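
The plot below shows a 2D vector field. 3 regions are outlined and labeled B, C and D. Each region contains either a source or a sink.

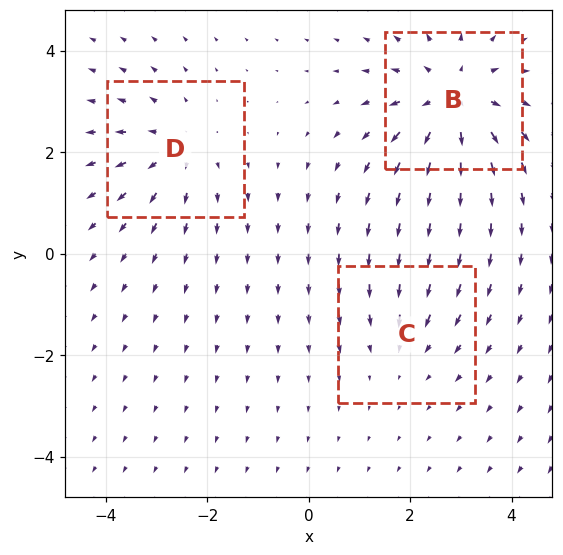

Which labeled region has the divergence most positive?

Divergence at each region's feature centre — B: about +4, C: about -2, D: about +3. Region B is most positive.

B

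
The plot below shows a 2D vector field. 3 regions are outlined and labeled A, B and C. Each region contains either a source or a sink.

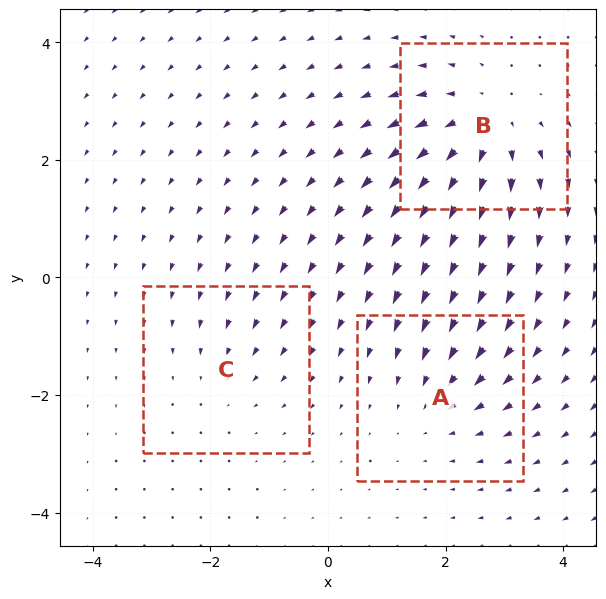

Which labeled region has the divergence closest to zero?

Divergence at each region's feature centre — A: about -3, B: about +4, C: about -2. Region C is closest to zero.

C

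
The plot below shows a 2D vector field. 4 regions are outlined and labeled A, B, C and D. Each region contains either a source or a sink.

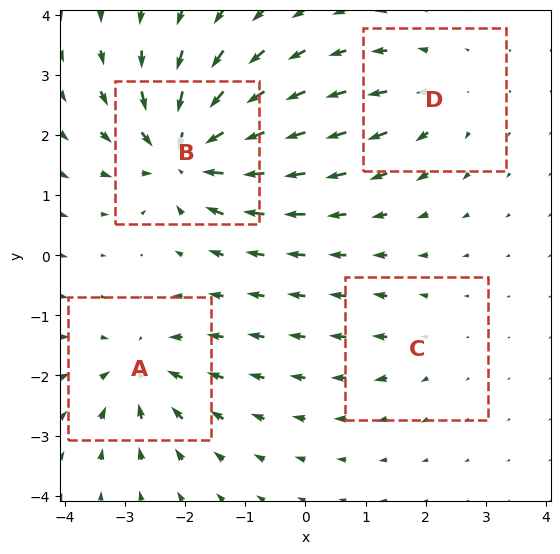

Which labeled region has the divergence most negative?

Divergence at each region's feature centre — A: about -5, B: about -8, C: about +2, D: about +4. Region B is most negative.

B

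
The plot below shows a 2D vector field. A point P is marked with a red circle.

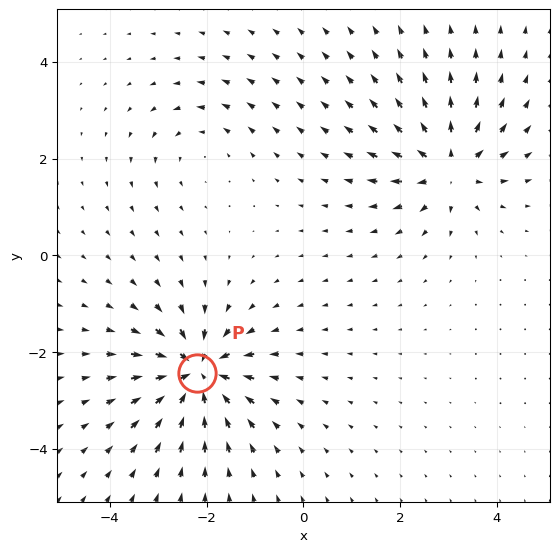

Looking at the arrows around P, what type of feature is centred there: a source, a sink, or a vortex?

sink

At P (-2.2, -2.4) the arrows converge inward. Divergence about -7, curl ≈0 — negative divergence with near-zero curl is a sink.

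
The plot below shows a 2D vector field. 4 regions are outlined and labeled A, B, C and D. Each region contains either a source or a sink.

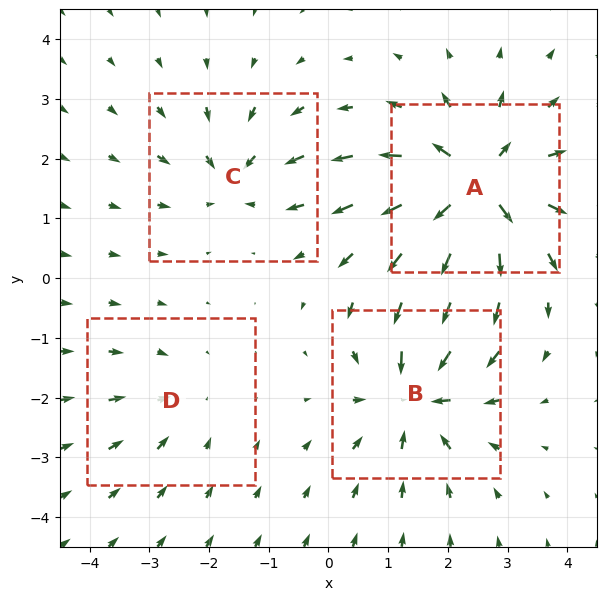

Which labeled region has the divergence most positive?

A

Divergence at each region's feature centre — A: about +7, B: about -6, C: about -4, D: about -2. Region A is most positive.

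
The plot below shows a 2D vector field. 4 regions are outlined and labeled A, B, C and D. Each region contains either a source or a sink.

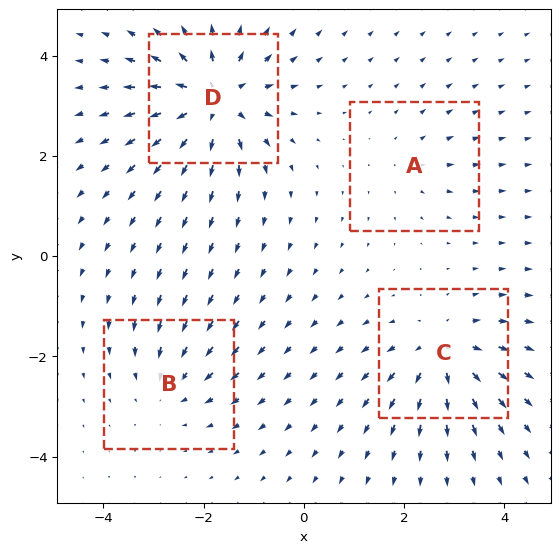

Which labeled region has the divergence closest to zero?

Divergence at each region's feature centre — A: about +2, B: about -3, C: about +5, D: about +7. Region A is closest to zero.

A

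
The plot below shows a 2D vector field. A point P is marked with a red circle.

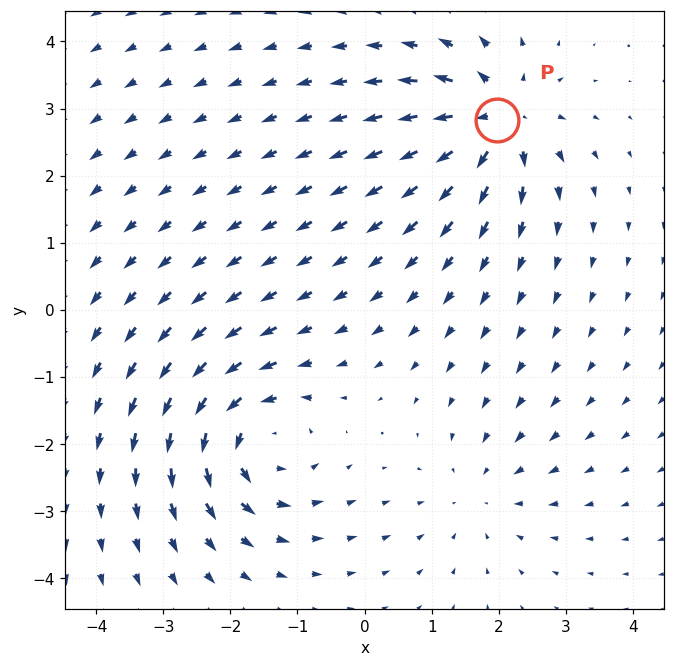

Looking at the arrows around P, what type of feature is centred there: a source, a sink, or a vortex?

At P (2.0, 2.8) the arrows spread outward. Divergence about +6, curl ≈0 — positive divergence with near-zero curl is a source.

source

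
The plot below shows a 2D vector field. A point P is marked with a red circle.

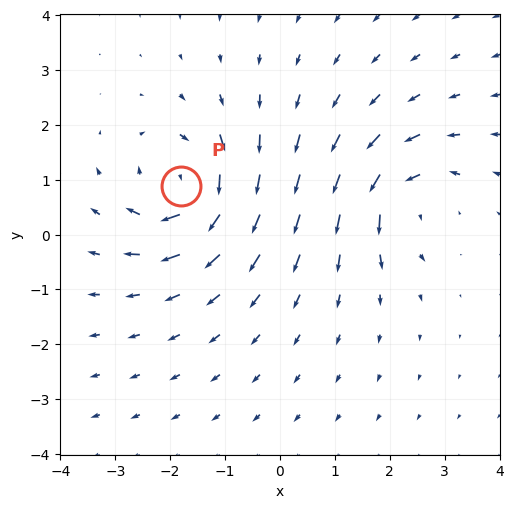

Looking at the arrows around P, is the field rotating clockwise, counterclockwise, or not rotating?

Near P at (-1.8, 0.9) the arrows circulate clockwise. The curl (z-component) there is about -5; negative curl means clockwise rotation.

clockwise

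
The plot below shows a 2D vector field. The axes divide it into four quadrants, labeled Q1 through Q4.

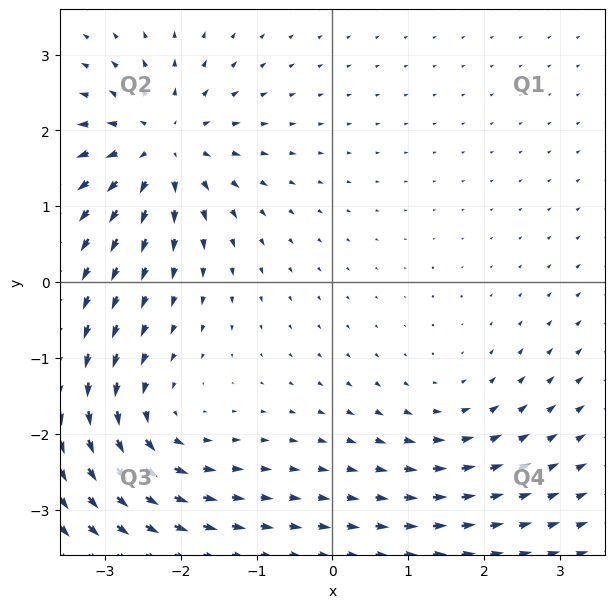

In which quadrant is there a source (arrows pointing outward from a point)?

The source sits at approximately (-2.2, 1.8), which lies in quadrant Q2. The divergence there is about +6, positive as expected for a source.

Q2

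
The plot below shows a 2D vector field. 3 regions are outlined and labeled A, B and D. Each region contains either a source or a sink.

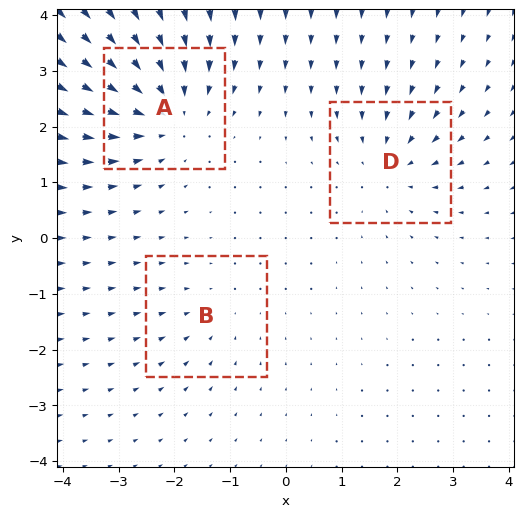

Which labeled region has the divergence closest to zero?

Divergence at each region's feature centre — A: about -5, B: about -2, D: about -3. Region B is closest to zero.

B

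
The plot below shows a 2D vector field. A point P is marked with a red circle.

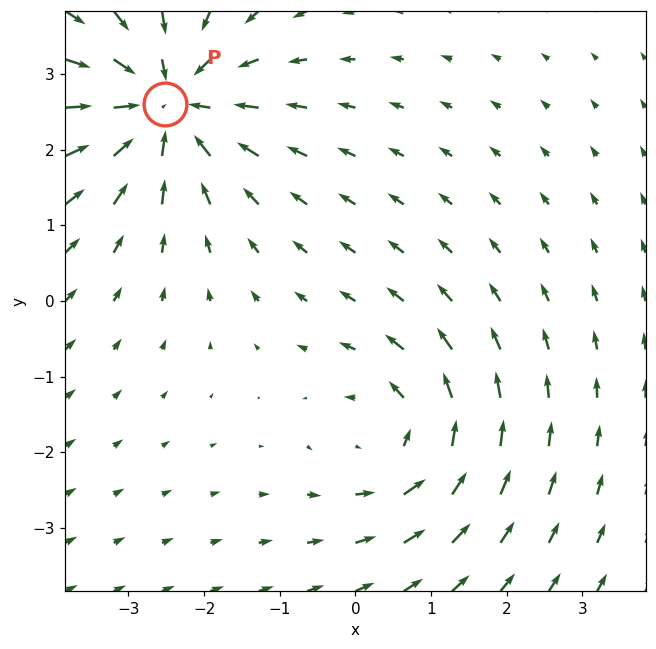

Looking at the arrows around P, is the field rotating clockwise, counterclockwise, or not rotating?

not rotating

Near P at (-2.5, 2.6) the arrows show no circulation. The curl there is ≈0.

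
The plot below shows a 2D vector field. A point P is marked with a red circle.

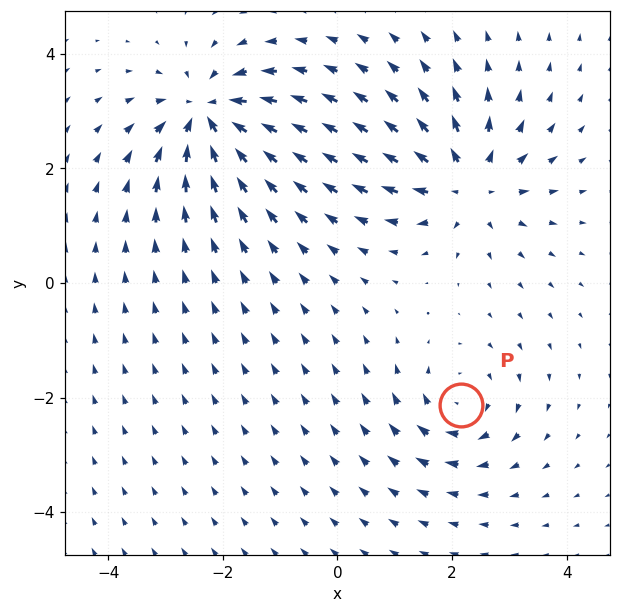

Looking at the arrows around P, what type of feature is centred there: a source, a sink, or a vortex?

At P (2.2, -2.1) the arrows circulate clockwise. Divergence ≈0, curl about -3 — near-zero divergence with nonzero curl is a vortex.

vortex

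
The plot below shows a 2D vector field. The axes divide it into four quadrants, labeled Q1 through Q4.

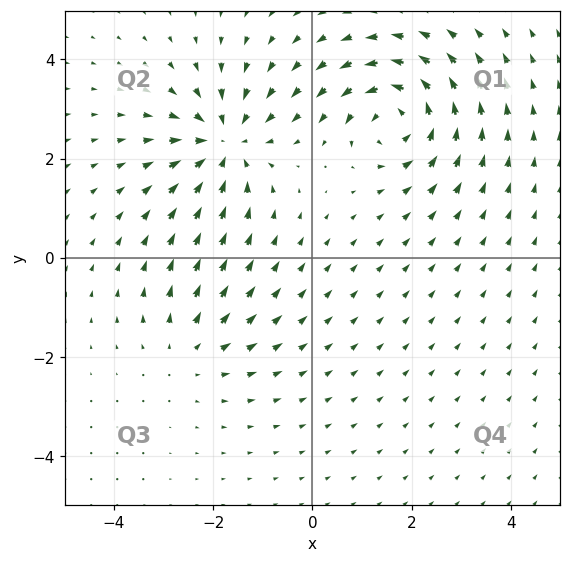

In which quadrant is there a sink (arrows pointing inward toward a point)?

The sink sits at approximately (-1.8, 2.3), which lies in quadrant Q2. The divergence there is about -5, negative as expected for a sink.

Q2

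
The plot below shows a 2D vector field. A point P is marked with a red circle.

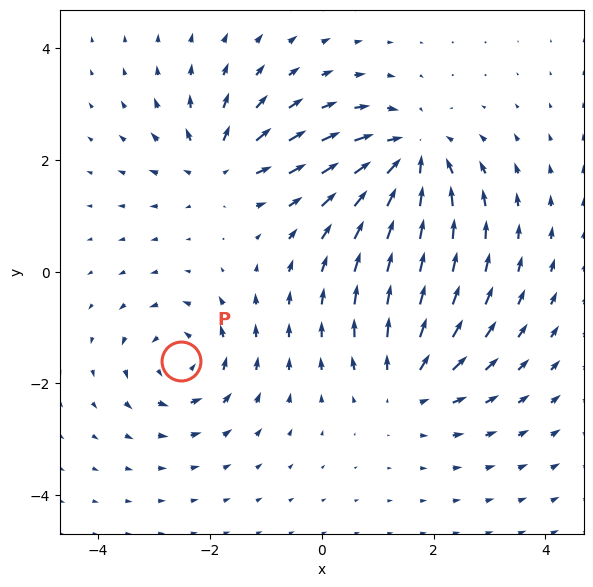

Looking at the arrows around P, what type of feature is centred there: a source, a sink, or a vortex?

At P (-2.5, -1.6) the arrows circulate counterclockwise. Divergence ≈0, curl about +4 — near-zero divergence with nonzero curl is a vortex.

vortex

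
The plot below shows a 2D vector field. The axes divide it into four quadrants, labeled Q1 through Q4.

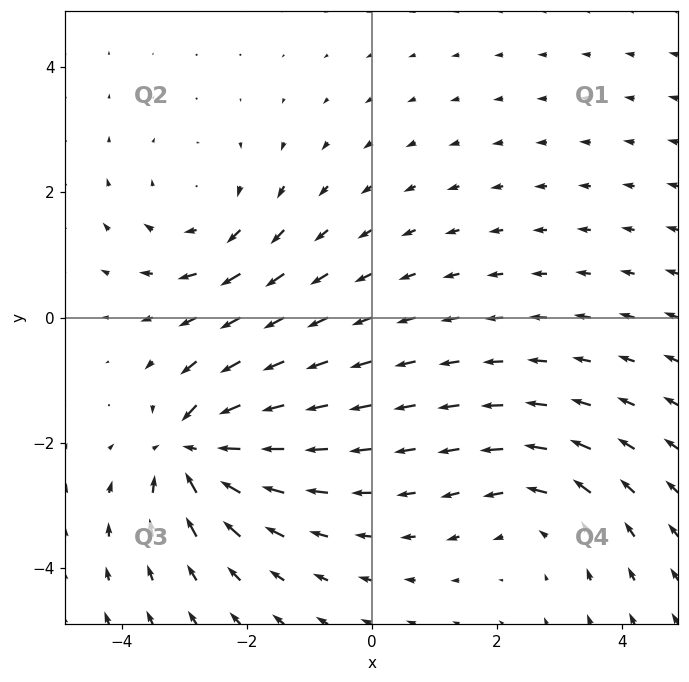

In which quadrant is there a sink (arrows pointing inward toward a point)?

The sink sits at approximately (-2.8, -2.1), which lies in quadrant Q3. The divergence there is about -6, negative as expected for a sink.

Q3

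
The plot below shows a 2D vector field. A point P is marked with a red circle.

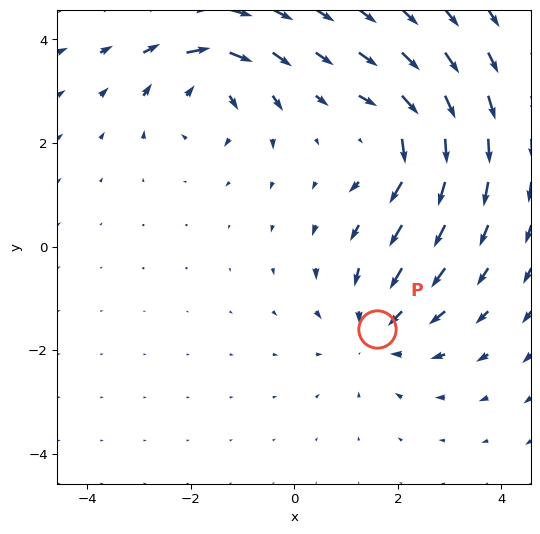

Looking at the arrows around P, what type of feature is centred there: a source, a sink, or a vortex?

At P (1.6, -1.6) the arrows converge inward. Divergence about -3, curl ≈0 — negative divergence with near-zero curl is a sink.

sink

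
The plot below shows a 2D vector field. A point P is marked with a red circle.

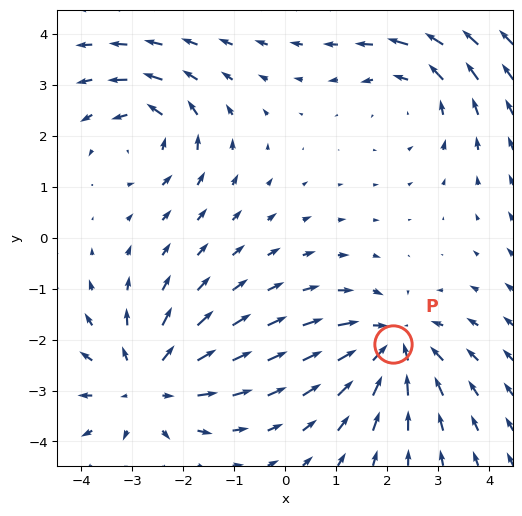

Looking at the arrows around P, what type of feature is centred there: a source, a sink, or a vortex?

sink

At P (2.1, -2.1) the arrows converge inward. Divergence about -4, curl ≈0 — negative divergence with near-zero curl is a sink.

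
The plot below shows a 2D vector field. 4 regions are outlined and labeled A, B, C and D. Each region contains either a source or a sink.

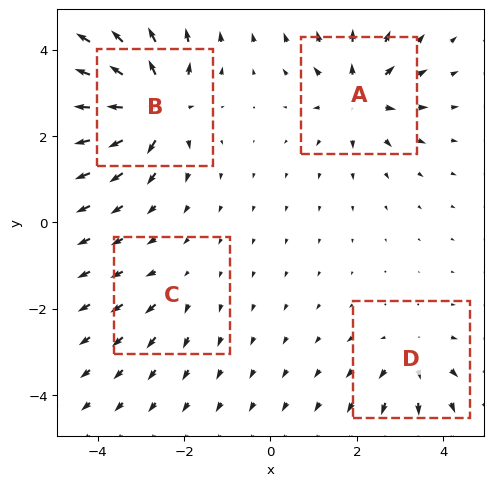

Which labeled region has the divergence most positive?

B

Divergence at each region's feature centre — A: about +6, B: about +9, C: about +3, D: about +4. Region B is most positive.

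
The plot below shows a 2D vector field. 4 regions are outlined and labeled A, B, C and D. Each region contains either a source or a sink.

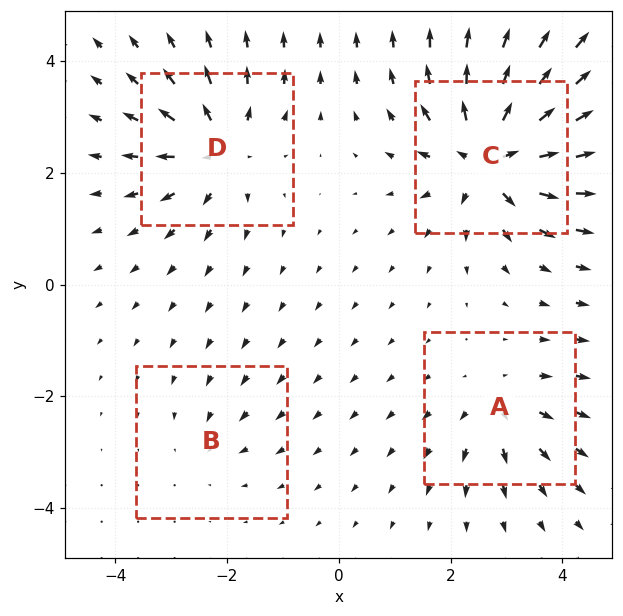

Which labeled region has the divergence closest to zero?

Divergence at each region's feature centre — A: about +4, B: about -2, C: about +9, D: about +6. Region B is closest to zero.

B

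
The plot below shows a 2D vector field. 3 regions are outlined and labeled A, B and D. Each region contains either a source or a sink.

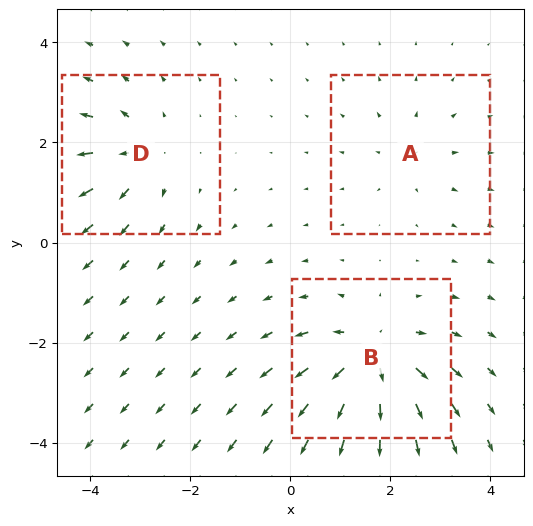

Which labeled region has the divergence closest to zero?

A

Divergence at each region's feature centre — A: about +2, B: about +5, D: about +3. Region A is closest to zero.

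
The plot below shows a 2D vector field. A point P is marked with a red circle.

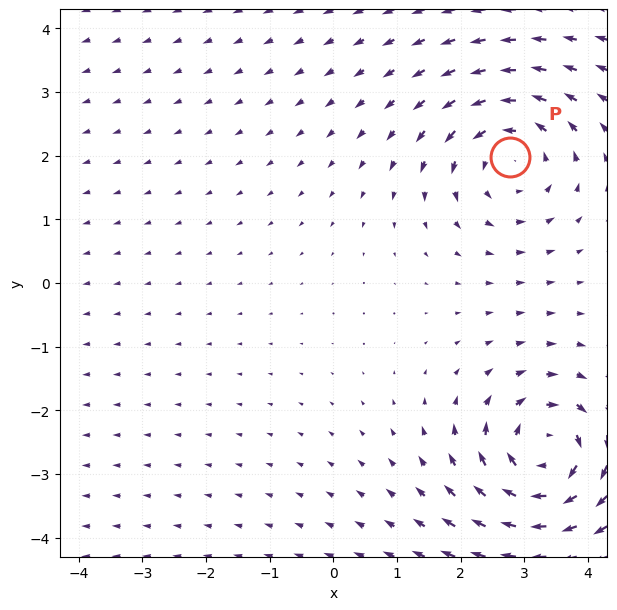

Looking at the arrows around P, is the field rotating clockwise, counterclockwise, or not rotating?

Near P at (2.8, 2.0) the arrows circulate counterclockwise. The curl (z-component) there is about +3; positive curl means counterclockwise rotation.

counterclockwise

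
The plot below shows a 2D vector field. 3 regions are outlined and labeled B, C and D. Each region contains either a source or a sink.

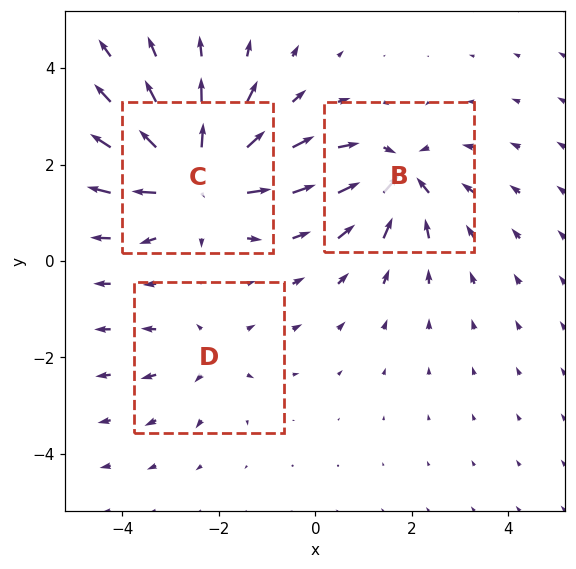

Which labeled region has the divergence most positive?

C

Divergence at each region's feature centre — B: about -4, C: about +6, D: about +2. Region C is most positive.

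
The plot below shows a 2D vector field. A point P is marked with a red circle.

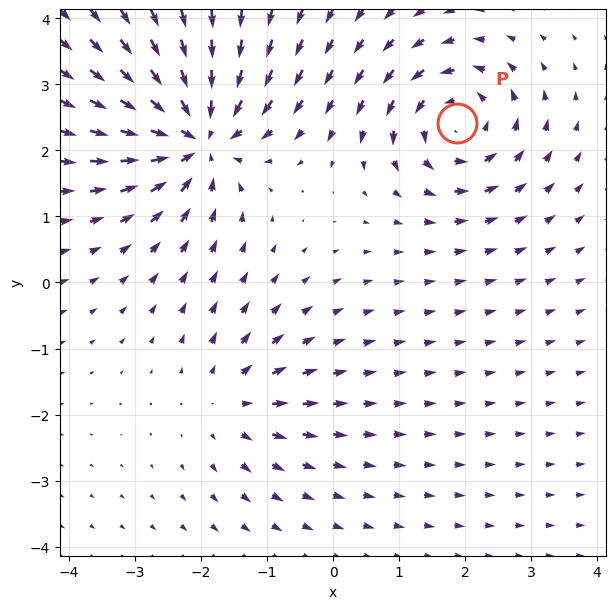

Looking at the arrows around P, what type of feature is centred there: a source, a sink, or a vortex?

vortex

At P (1.9, 2.4) the arrows circulate counterclockwise. Divergence ≈0, curl about +5 — near-zero divergence with nonzero curl is a vortex.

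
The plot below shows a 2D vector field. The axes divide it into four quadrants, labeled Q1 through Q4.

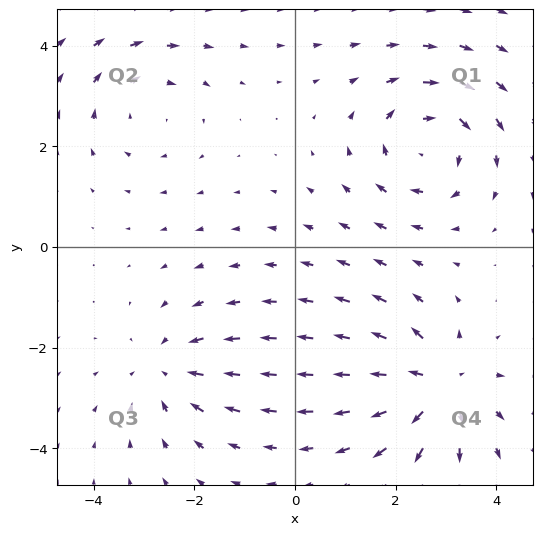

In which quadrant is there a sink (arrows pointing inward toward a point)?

The sink sits at approximately (-2.5, -2.4), which lies in quadrant Q3. The divergence there is about -3, negative as expected for a sink.

Q3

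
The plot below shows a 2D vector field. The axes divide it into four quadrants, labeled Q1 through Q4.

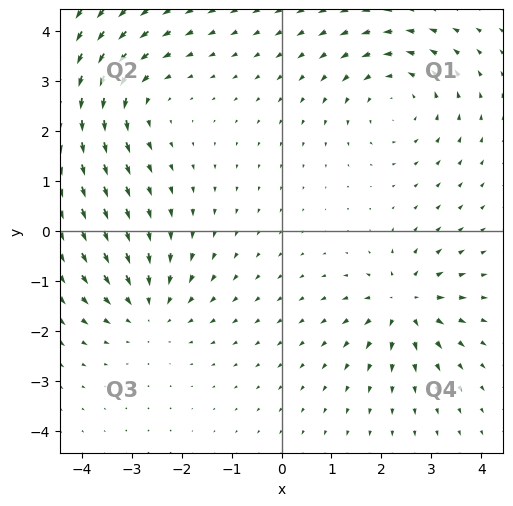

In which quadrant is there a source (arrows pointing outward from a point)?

The source sits at approximately (2.5, -1.5), which lies in quadrant Q4. The divergence there is about +5, positive as expected for a source.

Q4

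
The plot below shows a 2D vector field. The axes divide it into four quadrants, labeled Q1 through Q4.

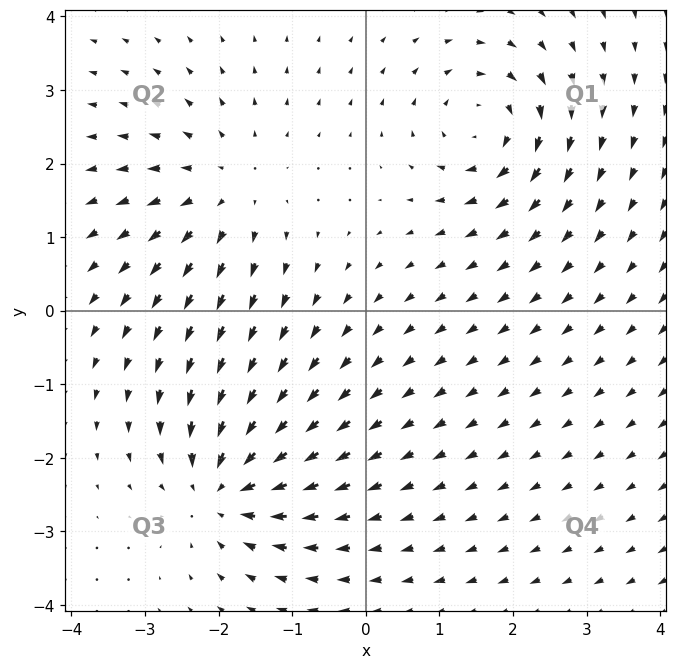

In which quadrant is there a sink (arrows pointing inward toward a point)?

The sink sits at approximately (-1.9, -2.4), which lies in quadrant Q3. The divergence there is about -4, negative as expected for a sink.

Q3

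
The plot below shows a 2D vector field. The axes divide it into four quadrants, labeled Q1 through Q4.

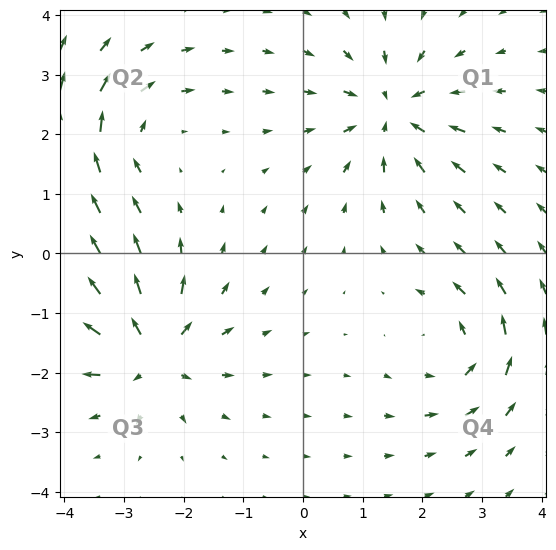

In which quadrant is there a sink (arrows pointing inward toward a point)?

Q1

The sink sits at approximately (1.5, 2.4), which lies in quadrant Q1. The divergence there is about -5, negative as expected for a sink.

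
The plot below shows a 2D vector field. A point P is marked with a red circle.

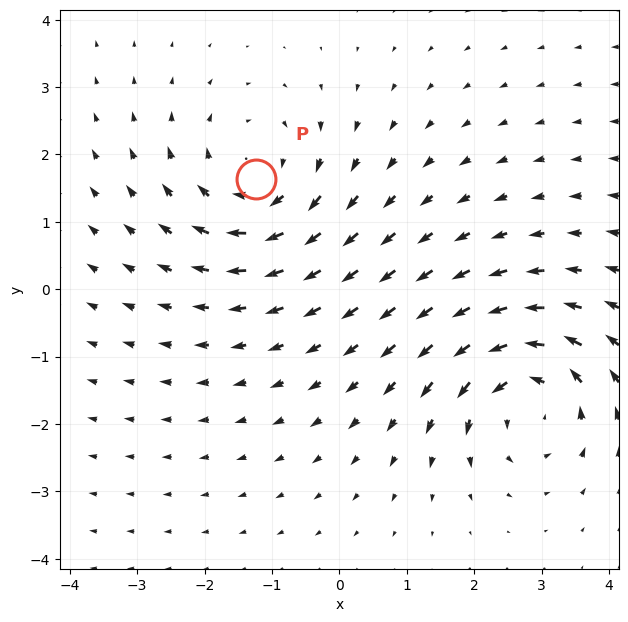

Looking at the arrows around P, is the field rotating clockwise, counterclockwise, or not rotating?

Near P at (-1.2, 1.6) the arrows circulate clockwise. The curl (z-component) there is about -3; negative curl means clockwise rotation.

clockwise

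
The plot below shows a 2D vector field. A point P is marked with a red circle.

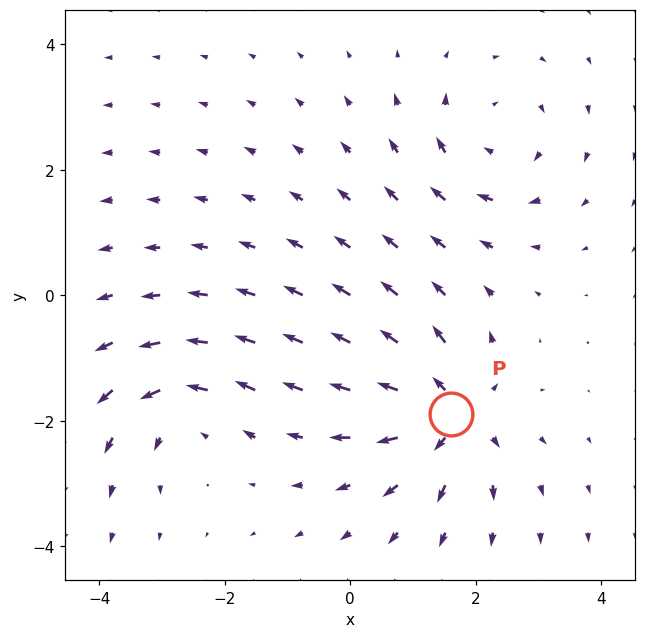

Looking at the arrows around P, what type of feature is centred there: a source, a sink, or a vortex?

source

At P (1.6, -1.9) the arrows spread outward. Divergence about +5, curl ≈0 — positive divergence with near-zero curl is a source.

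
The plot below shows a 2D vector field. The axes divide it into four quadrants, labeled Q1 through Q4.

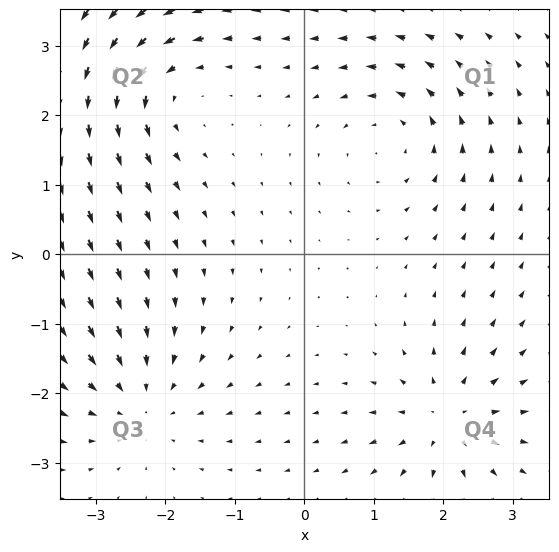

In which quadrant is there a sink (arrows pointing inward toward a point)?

The sink sits at approximately (-2.4, -2.1), which lies in quadrant Q3. The divergence there is about -5, negative as expected for a sink.

Q3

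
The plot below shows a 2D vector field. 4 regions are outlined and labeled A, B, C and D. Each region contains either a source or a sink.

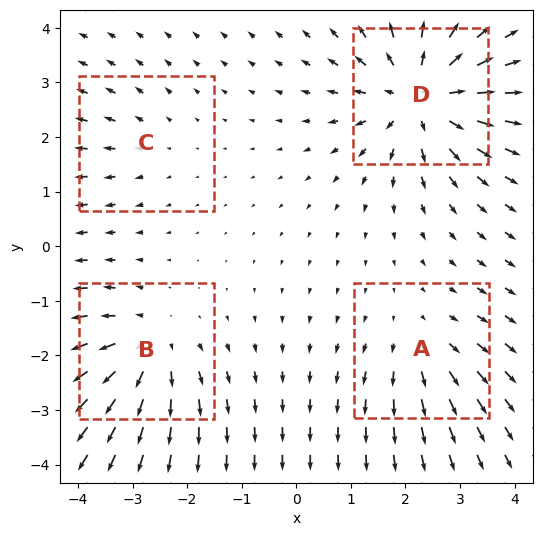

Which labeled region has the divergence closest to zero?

C

Divergence at each region's feature centre — A: about +3, B: about +5, C: about +2, D: about +7. Region C is closest to zero.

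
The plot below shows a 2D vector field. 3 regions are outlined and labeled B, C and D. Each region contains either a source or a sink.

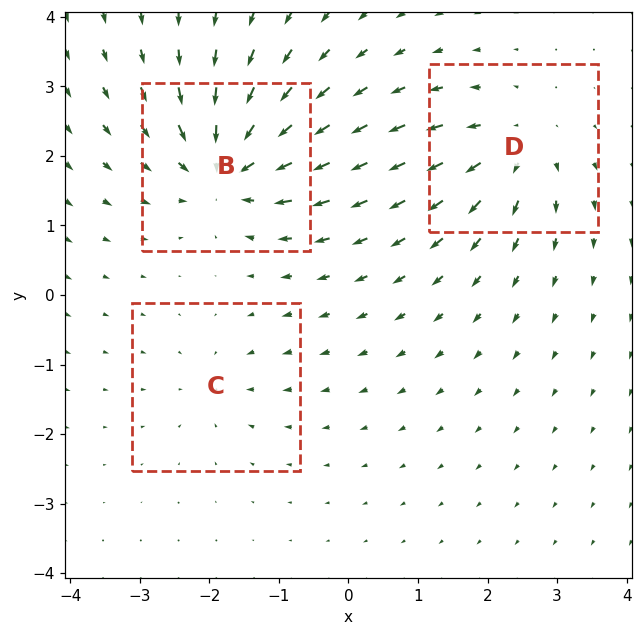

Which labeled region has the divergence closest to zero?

Divergence at each region's feature centre — B: about -6, C: about -2, D: about +4. Region C is closest to zero.

C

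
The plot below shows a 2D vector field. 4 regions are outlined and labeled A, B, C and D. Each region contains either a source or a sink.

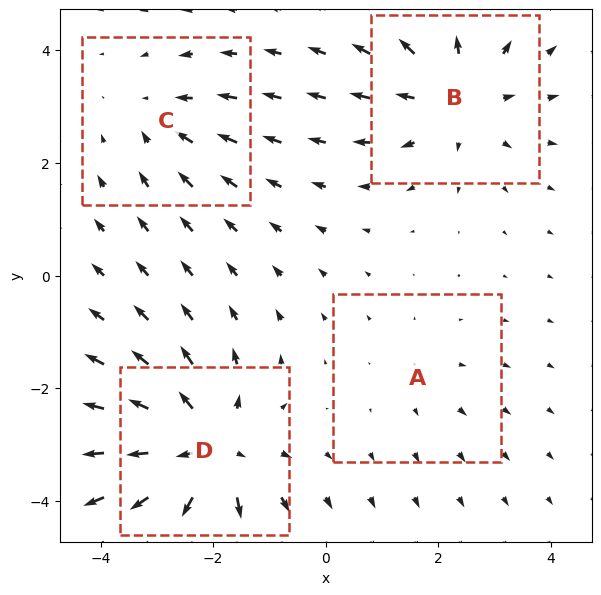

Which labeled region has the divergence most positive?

Divergence at each region's feature centre — A: about +2, B: about +4, C: about -3, D: about +6. Region D is most positive.

D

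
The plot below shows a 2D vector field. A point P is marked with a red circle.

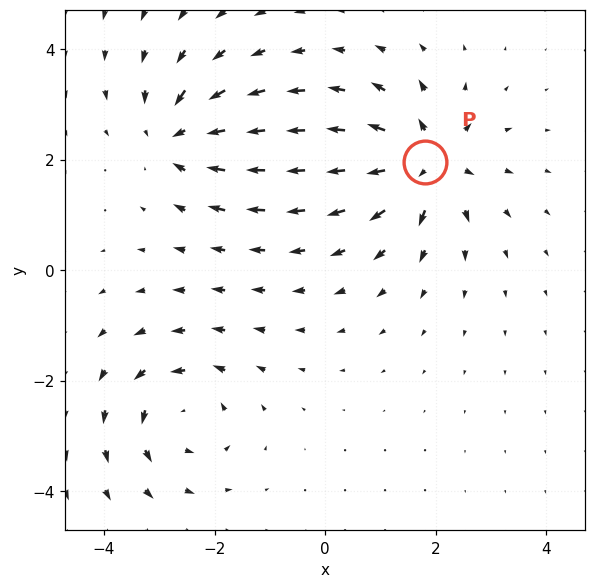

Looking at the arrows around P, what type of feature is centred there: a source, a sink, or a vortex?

At P (1.8, 2.0) the arrows spread outward. Divergence about +4, curl ≈0 — positive divergence with near-zero curl is a source.

source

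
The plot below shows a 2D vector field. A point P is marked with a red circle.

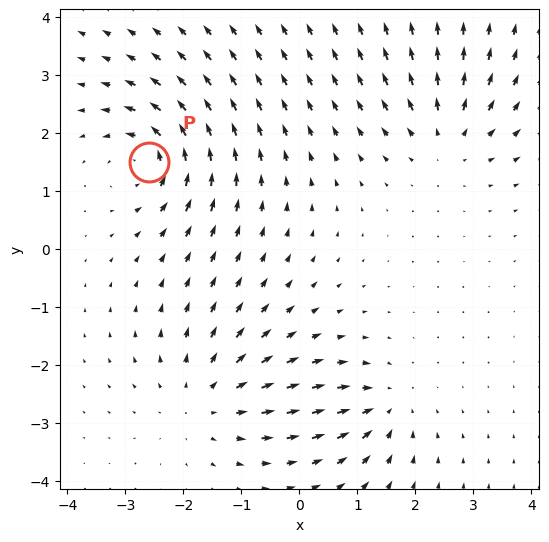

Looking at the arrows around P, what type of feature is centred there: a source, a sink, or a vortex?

vortex

At P (-2.6, 1.5) the arrows circulate counterclockwise. Divergence ≈0, curl about +5 — near-zero divergence with nonzero curl is a vortex.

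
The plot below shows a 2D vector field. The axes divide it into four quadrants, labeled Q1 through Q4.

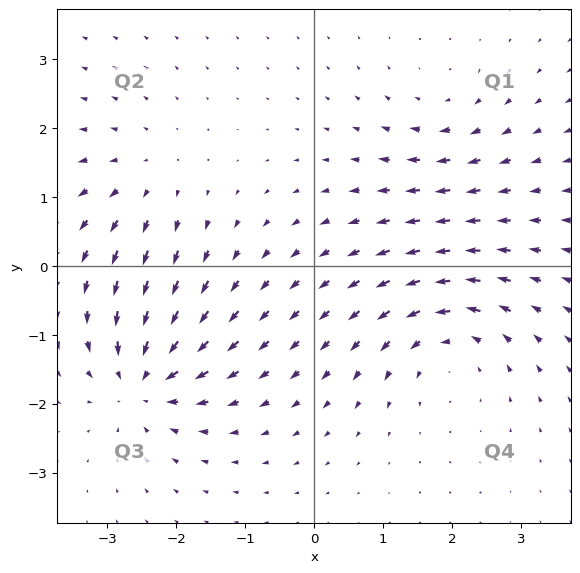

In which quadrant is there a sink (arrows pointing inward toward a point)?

Q3

The sink sits at approximately (-2.5, -1.7), which lies in quadrant Q3. The divergence there is about -5, negative as expected for a sink.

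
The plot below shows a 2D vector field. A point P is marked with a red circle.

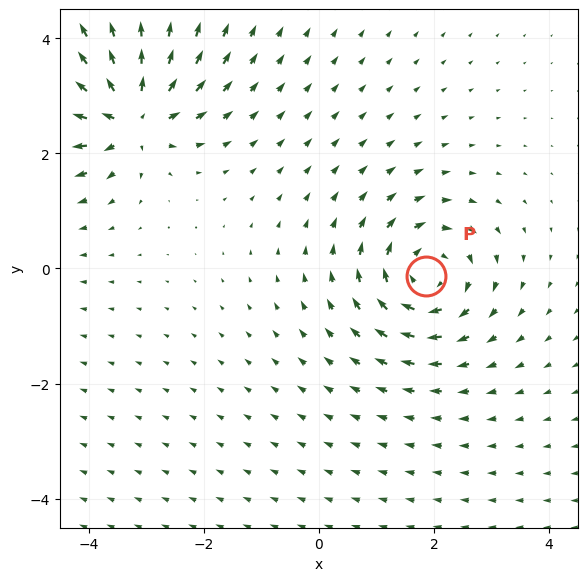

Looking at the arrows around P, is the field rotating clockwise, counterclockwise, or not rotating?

clockwise

Near P at (1.9, -0.1) the arrows circulate clockwise. The curl (z-component) there is about -5; negative curl means clockwise rotation.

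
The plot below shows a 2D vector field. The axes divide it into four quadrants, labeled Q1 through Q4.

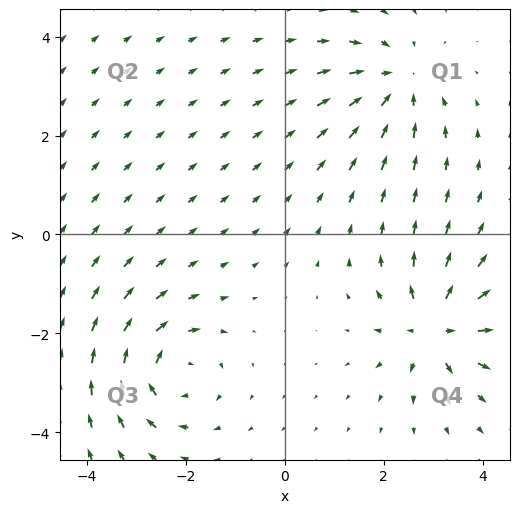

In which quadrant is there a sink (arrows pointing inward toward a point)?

Q1

The sink sits at approximately (2.3, 3.1), which lies in quadrant Q1. The divergence there is about -5, negative as expected for a sink.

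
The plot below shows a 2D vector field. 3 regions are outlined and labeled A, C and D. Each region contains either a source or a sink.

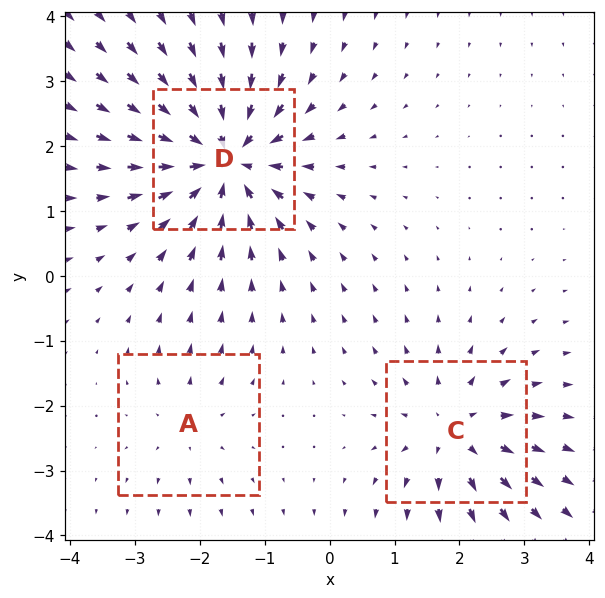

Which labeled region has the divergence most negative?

Divergence at each region's feature centre — A: about +2, C: about +4, D: about -6. Region D is most negative.

D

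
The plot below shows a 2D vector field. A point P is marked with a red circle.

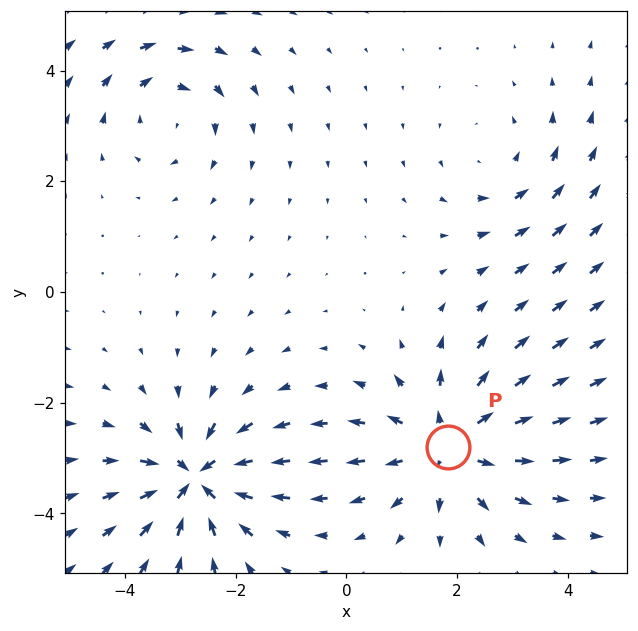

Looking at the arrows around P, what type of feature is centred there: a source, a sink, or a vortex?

At P (1.8, -2.8) the arrows spread outward. Divergence about +5, curl ≈0 — positive divergence with near-zero curl is a source.

source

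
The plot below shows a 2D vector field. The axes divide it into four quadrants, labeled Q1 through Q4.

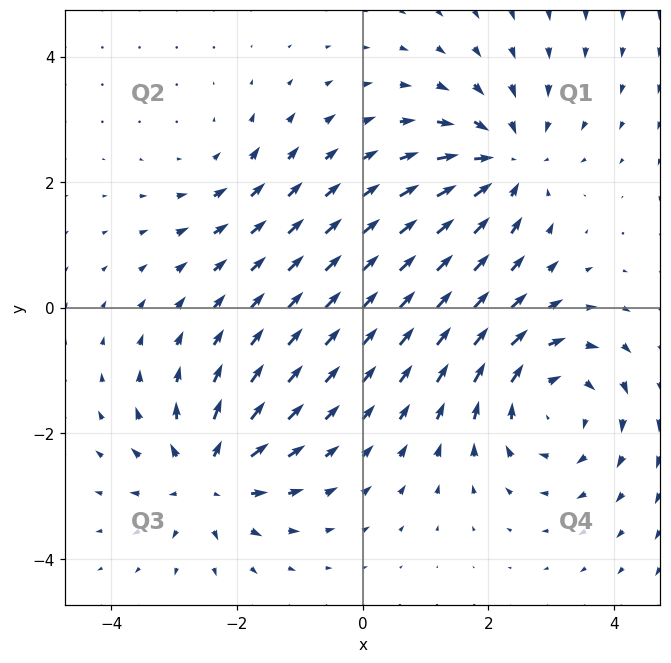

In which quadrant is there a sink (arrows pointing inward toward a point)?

The sink sits at approximately (2.3, 2.3), which lies in quadrant Q1. The divergence there is about -4, negative as expected for a sink.

Q1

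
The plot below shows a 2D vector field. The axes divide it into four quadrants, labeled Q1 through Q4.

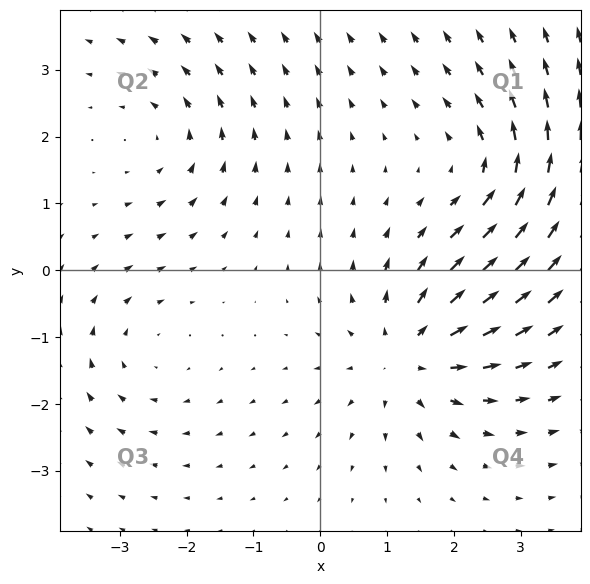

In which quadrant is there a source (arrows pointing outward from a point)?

Q4

The source sits at approximately (1.3, -1.3), which lies in quadrant Q4. The divergence there is about +5, positive as expected for a source.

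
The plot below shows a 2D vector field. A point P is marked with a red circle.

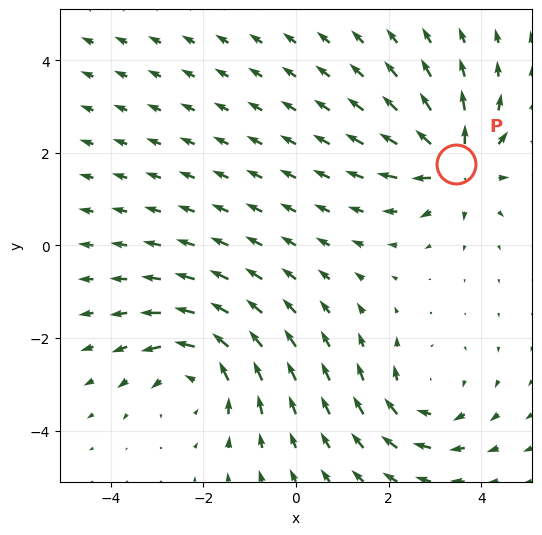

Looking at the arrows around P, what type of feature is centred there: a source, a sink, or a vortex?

source

At P (3.5, 1.8) the arrows spread outward. Divergence about +6, curl ≈0 — positive divergence with near-zero curl is a source.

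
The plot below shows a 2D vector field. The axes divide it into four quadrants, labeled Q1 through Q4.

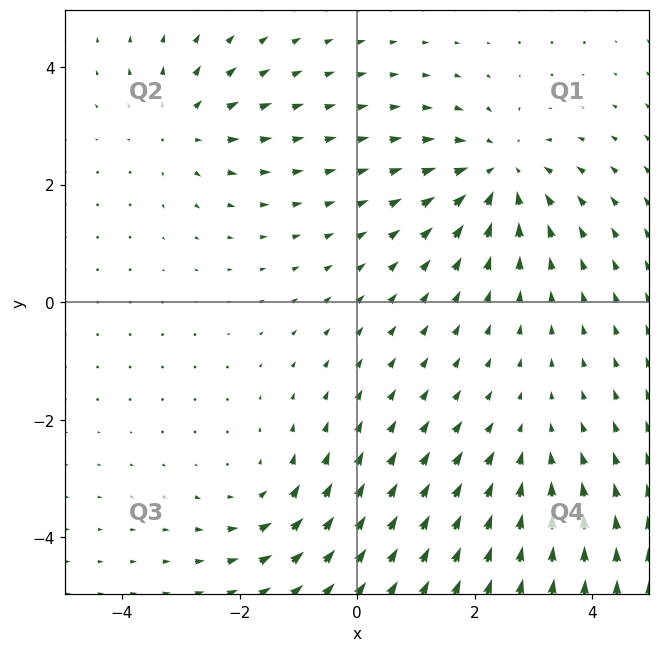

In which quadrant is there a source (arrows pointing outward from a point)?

The source sits at approximately (-2.9, 3.0), which lies in quadrant Q2. The divergence there is about +4, positive as expected for a source.

Q2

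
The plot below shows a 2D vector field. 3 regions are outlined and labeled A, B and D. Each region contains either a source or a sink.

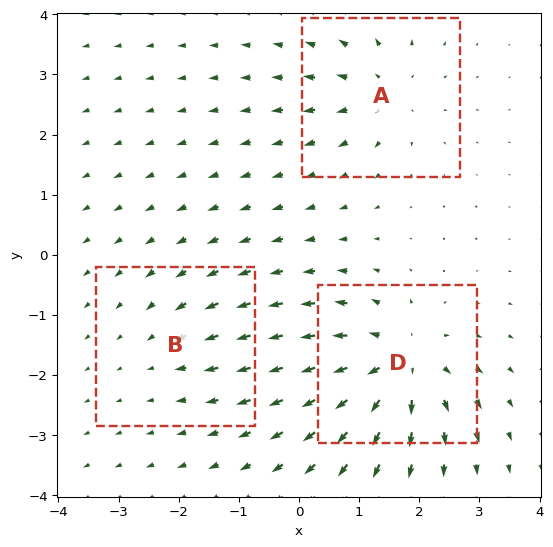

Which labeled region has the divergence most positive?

D

Divergence at each region's feature centre — A: about +4, B: about -2, D: about +6. Region D is most positive.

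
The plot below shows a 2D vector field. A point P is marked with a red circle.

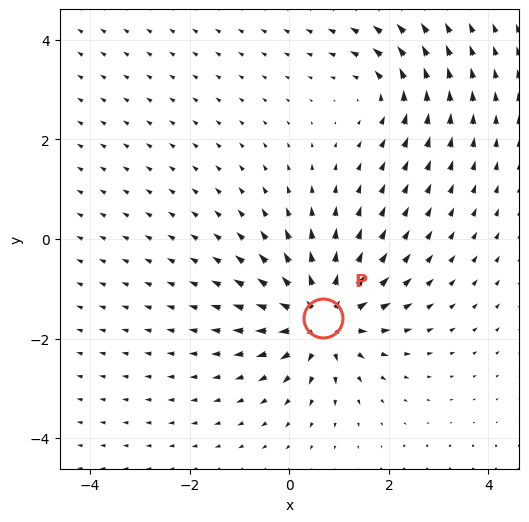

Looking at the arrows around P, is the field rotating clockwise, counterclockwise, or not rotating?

Near P at (0.7, -1.6) the arrows show no circulation. The curl there is ≈0.

not rotating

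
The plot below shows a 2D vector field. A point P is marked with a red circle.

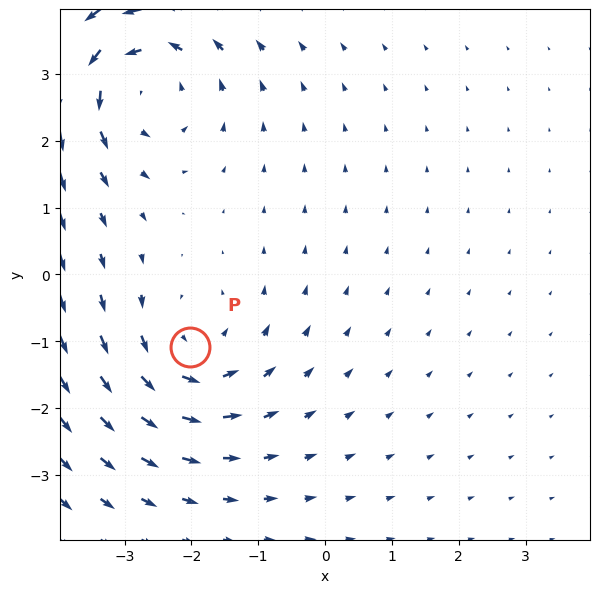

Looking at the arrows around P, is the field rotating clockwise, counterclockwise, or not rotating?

Near P at (-2.0, -1.1) the arrows circulate counterclockwise. The curl (z-component) there is about +3; positive curl means counterclockwise rotation.

counterclockwise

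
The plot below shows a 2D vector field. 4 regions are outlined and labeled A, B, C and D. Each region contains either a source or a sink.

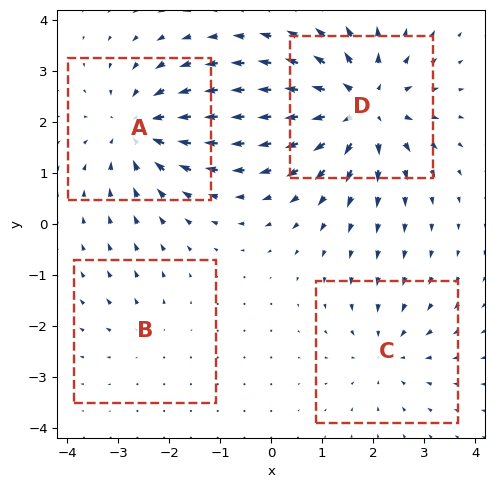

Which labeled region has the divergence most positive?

D

Divergence at each region's feature centre — A: about -5, B: about +2, C: about -3, D: about +7. Region D is most positive.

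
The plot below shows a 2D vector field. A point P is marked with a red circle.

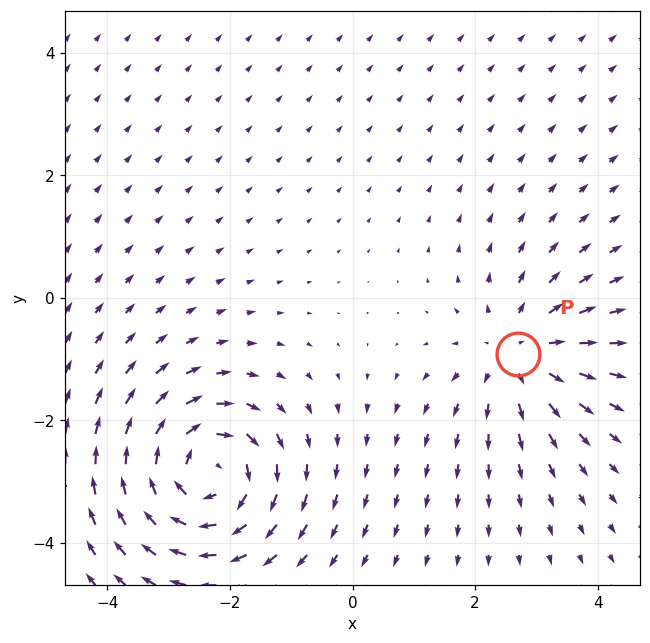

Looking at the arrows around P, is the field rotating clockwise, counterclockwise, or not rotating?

Near P at (2.7, -0.9) the arrows show no circulation. The curl there is ≈0.

not rotating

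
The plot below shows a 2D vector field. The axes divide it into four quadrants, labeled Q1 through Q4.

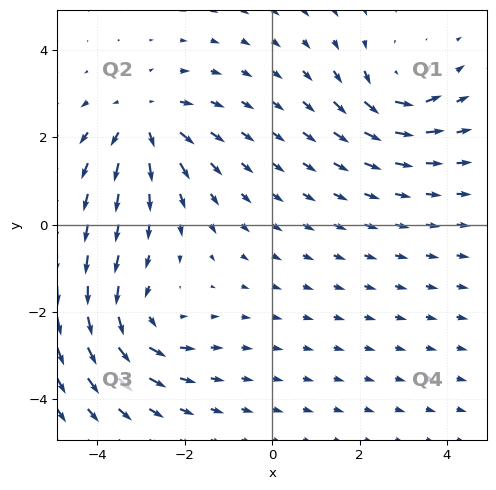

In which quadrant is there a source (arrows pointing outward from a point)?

The source sits at approximately (-2.9, 2.4), which lies in quadrant Q2. The divergence there is about +4, positive as expected for a source.

Q2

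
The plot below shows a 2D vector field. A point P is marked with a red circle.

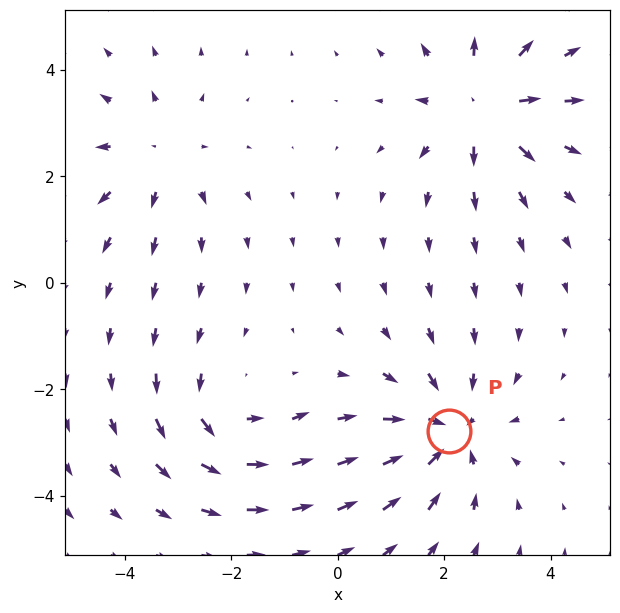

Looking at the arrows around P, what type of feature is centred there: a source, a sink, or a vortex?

At P (2.1, -2.8) the arrows converge inward. Divergence about -4, curl ≈0 — negative divergence with near-zero curl is a sink.

sink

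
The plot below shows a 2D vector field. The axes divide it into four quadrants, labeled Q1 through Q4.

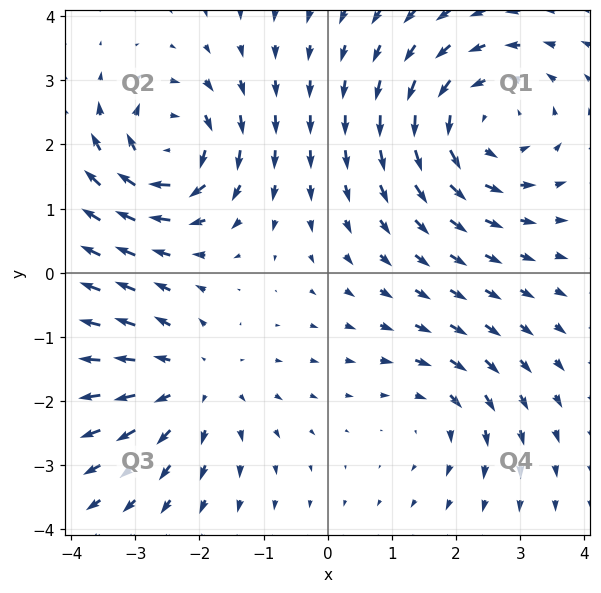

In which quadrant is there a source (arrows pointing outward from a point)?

Q3

The source sits at approximately (-2.1, -1.7), which lies in quadrant Q3. The divergence there is about +3, positive as expected for a source.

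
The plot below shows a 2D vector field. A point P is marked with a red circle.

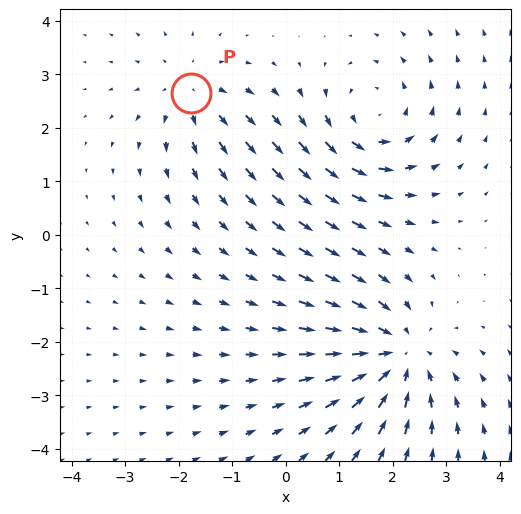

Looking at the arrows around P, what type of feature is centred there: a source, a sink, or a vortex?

source

At P (-1.8, 2.6) the arrows spread outward. Divergence about +3, curl ≈0 — positive divergence with near-zero curl is a source.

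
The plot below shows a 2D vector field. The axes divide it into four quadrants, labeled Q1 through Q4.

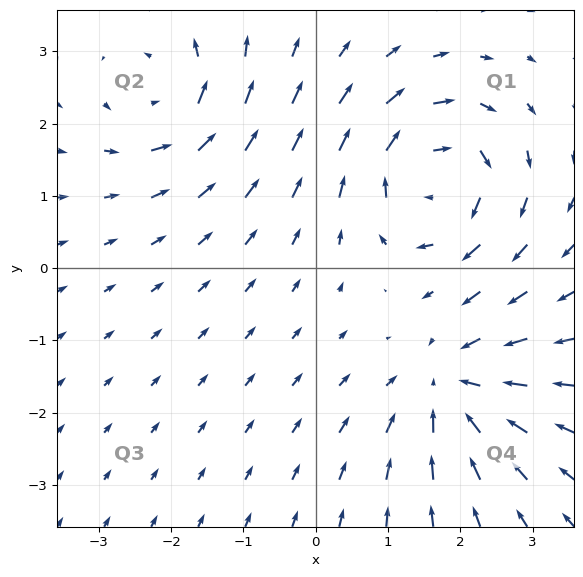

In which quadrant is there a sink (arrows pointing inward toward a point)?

Q4

The sink sits at approximately (1.9, -1.6), which lies in quadrant Q4. The divergence there is about -5, negative as expected for a sink.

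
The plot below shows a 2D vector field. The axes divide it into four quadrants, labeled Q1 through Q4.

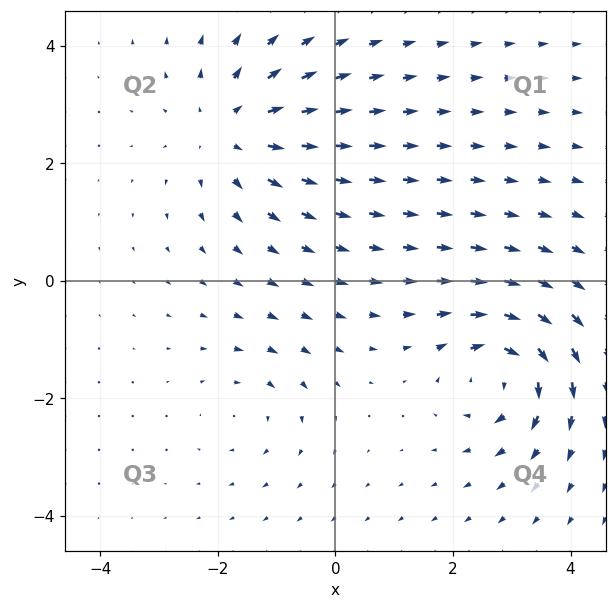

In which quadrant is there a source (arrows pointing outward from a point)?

Q2

The source sits at approximately (-1.8, 2.6), which lies in quadrant Q2. The divergence there is about +4, positive as expected for a source.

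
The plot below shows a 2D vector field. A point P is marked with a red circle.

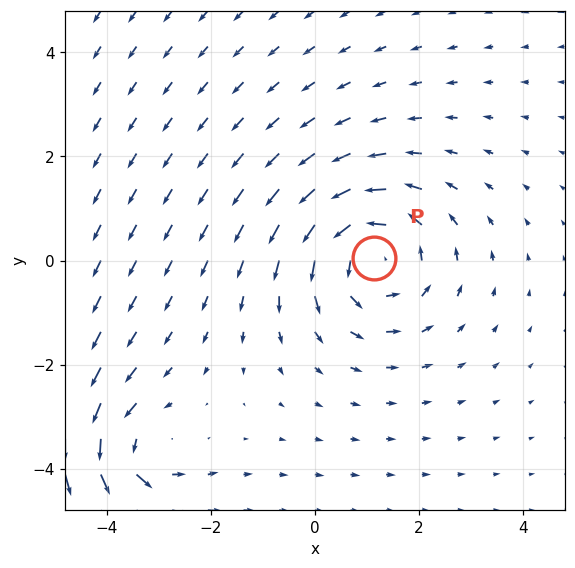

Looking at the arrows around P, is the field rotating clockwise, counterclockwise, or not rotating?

Near P at (1.1, 0.0) the arrows circulate counterclockwise. The curl (z-component) there is about +3; positive curl means counterclockwise rotation.

counterclockwise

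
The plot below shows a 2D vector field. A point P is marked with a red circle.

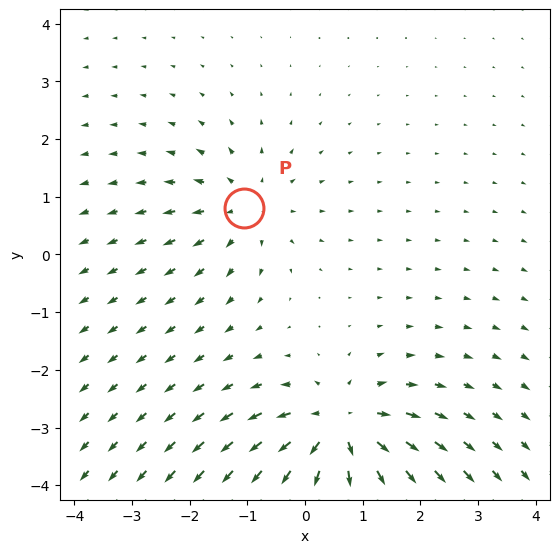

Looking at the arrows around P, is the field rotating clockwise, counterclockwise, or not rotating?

not rotating

Near P at (-1.1, 0.8) the arrows show no circulation. The curl there is ≈0.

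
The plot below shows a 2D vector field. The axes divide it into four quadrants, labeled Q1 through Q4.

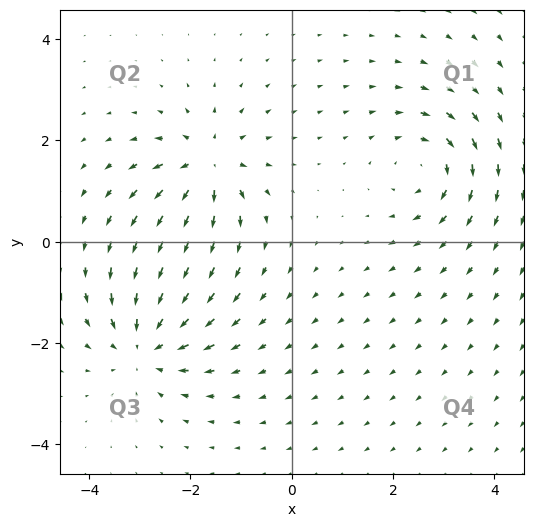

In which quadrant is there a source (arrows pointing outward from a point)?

The source sits at approximately (-1.7, 1.5), which lies in quadrant Q2. The divergence there is about +5, positive as expected for a source.

Q2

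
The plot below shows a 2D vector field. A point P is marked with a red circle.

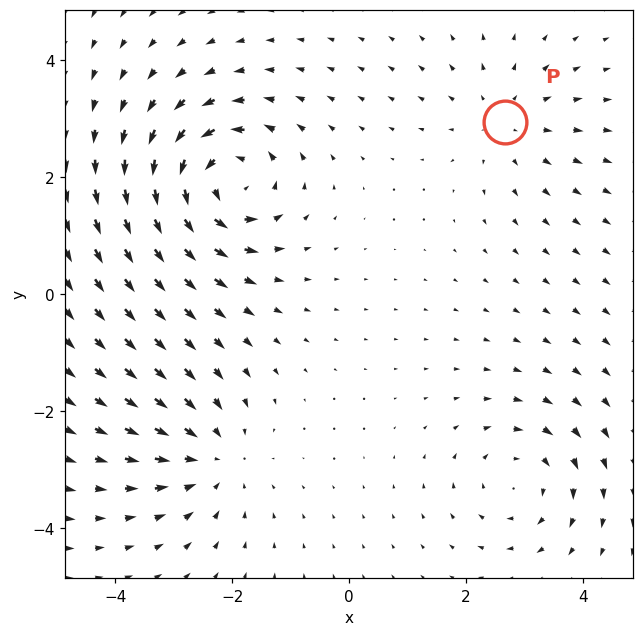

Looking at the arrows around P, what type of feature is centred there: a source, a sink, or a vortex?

At P (2.7, 3.0) the arrows spread outward. Divergence about +2, curl ≈0 — positive divergence with near-zero curl is a source.

source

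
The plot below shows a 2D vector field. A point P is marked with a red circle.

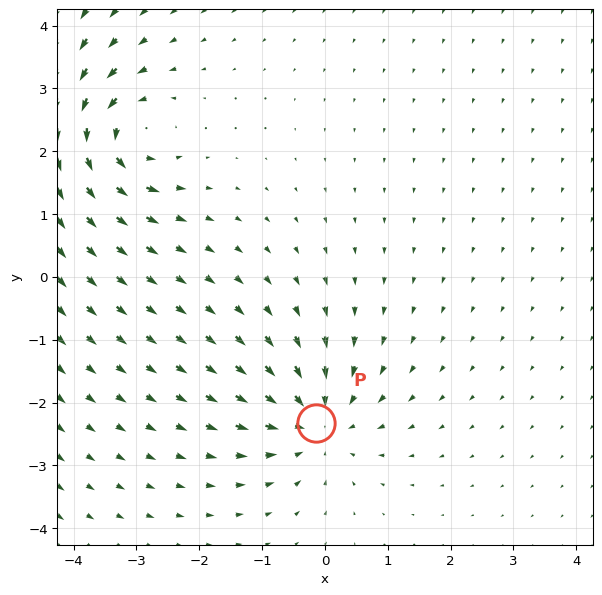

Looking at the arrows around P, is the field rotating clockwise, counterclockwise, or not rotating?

not rotating

Near P at (-0.1, -2.3) the arrows show no circulation. The curl there is ≈0.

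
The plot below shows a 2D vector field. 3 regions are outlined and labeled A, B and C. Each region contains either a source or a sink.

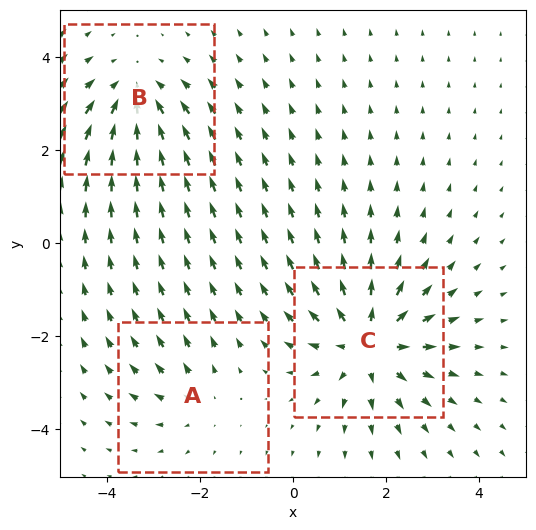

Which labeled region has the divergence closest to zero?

A

Divergence at each region's feature centre — A: about +2, B: about -3, C: about +5. Region A is closest to zero.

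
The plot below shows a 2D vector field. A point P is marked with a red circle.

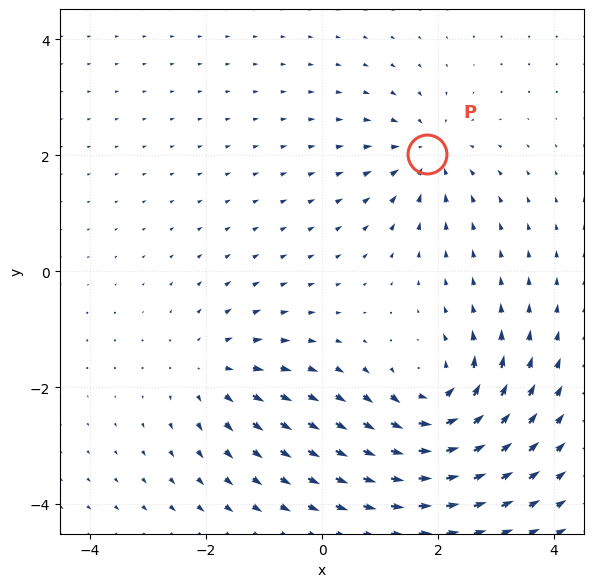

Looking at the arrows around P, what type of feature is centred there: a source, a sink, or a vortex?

At P (1.8, 2.0) the arrows converge inward. Divergence about -4, curl ≈0 — negative divergence with near-zero curl is a sink.

sink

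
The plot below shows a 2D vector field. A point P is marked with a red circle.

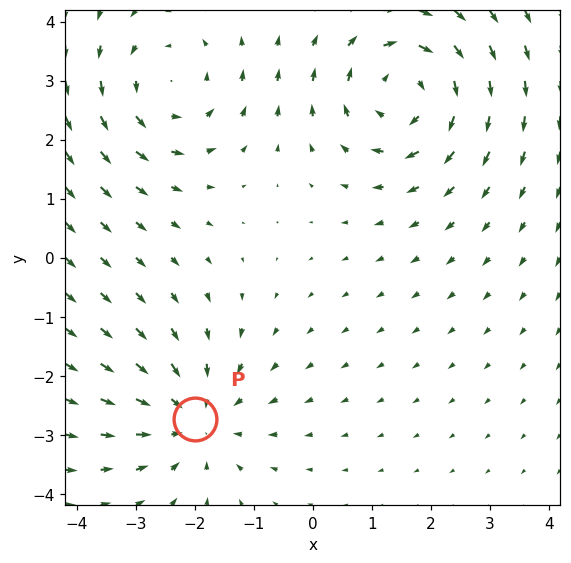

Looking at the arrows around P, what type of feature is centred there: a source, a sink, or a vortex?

At P (-2.0, -2.7) the arrows converge inward. Divergence about -4, curl ≈0 — negative divergence with near-zero curl is a sink.

sink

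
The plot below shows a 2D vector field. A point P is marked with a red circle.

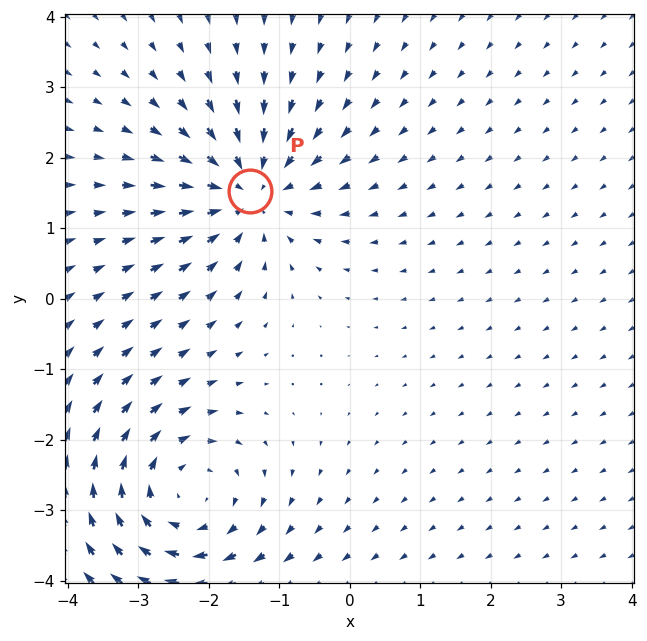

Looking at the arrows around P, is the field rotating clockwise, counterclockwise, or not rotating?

not rotating

Near P at (-1.4, 1.5) the arrows show no circulation. The curl there is ≈0.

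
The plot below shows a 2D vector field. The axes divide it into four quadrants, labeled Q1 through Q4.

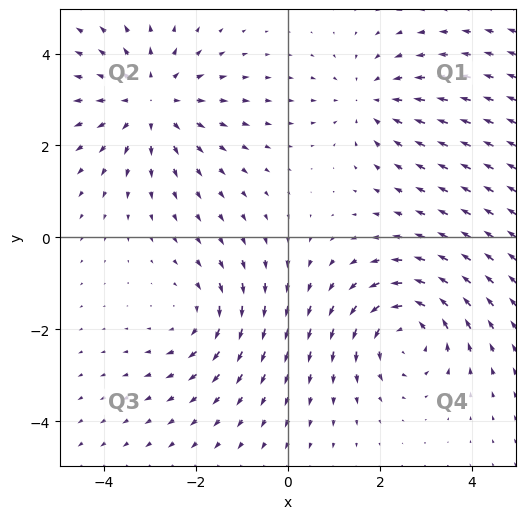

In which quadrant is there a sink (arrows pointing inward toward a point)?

The sink sits at approximately (1.8, 3.0), which lies in quadrant Q1. The divergence there is about -3, negative as expected for a sink.

Q1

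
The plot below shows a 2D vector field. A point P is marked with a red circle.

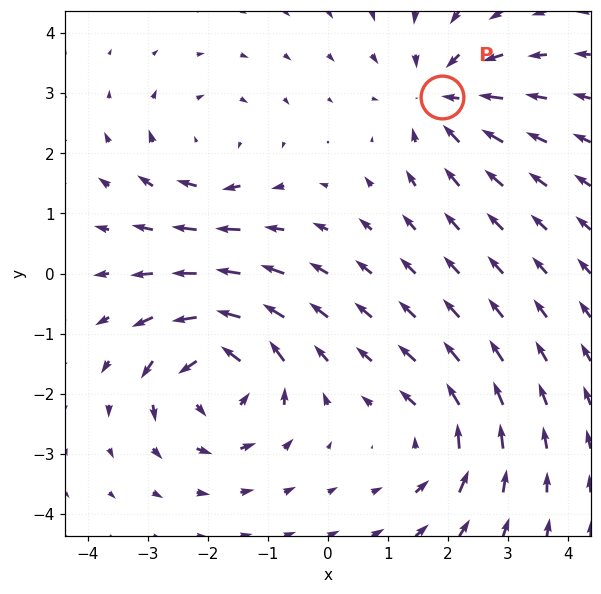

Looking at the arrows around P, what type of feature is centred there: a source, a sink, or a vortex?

At P (1.9, 2.9) the arrows converge inward. Divergence about -4, curl ≈0 — negative divergence with near-zero curl is a sink.

sink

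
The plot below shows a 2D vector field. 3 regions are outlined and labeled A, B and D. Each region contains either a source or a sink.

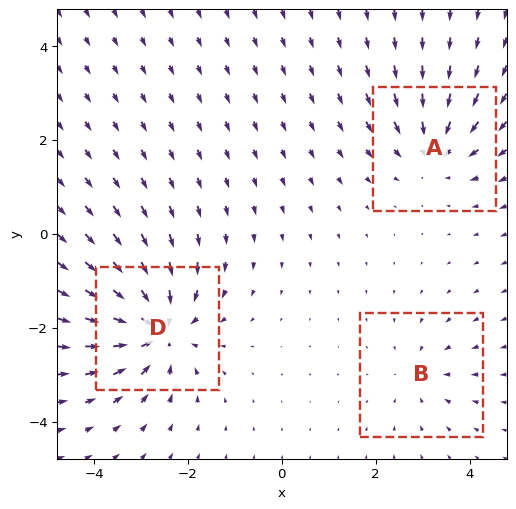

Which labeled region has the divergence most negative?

Divergence at each region's feature centre — A: about -3, B: about -2, D: about -5. Region D is most negative.

D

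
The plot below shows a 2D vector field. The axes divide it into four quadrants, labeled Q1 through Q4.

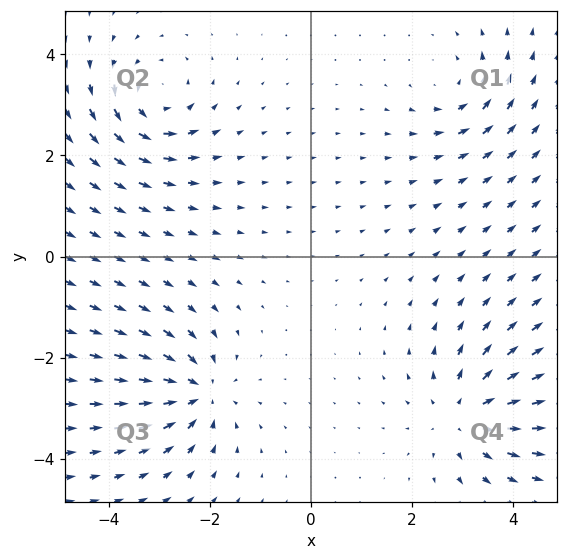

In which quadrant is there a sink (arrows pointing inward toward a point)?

Q3

The sink sits at approximately (-2.2, -2.7), which lies in quadrant Q3. The divergence there is about -5, negative as expected for a sink.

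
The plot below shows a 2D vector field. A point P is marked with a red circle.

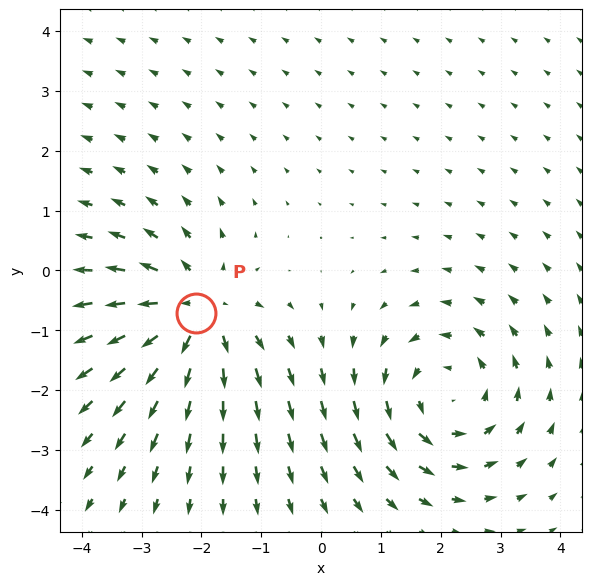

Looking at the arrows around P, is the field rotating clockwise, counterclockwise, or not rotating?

not rotating

Near P at (-2.1, -0.7) the arrows show no circulation. The curl there is ≈0.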